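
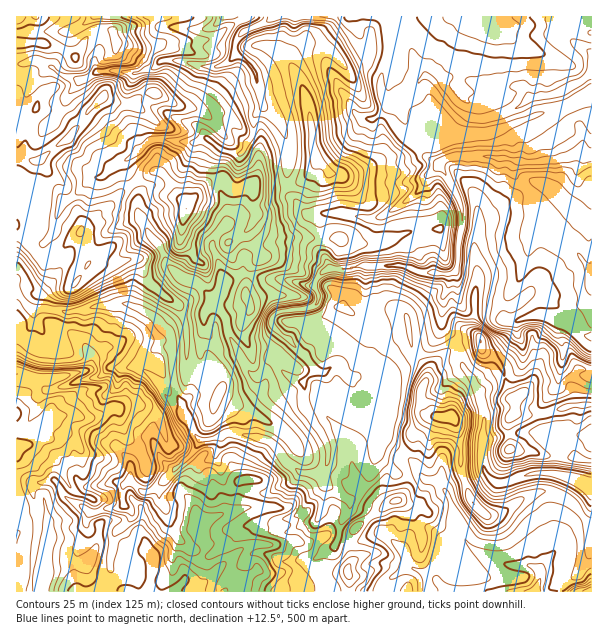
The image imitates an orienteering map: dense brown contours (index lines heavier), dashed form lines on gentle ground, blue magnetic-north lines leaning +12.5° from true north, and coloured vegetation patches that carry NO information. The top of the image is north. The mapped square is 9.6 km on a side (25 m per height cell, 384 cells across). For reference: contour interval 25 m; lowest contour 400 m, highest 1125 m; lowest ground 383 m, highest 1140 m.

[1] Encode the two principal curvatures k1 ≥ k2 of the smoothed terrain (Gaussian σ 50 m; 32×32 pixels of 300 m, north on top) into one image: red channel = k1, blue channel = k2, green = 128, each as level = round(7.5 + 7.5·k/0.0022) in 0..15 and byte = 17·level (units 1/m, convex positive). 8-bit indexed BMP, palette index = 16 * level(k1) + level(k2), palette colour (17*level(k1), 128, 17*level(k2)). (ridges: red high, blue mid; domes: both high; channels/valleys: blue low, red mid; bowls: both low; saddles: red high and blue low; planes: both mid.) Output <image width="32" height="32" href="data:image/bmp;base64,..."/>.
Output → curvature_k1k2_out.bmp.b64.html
<image width="32" height="32" href="data:image/bmp;base64,Qk02CAAAAAAAADYEAAAoAAAAIAAAACAAAAABAAgAAAAAAAAEAAATCwAAEwsAAAABAAAAAAAAAIAAABGAAAAigAAAM4AAAESAAABVgAAAZoAAAHeAAACIgAAAmYAAAKqAAAC7gAAAzIAAAN2AAADugAAA/4AAAACAEQARgBEAIoARADOAEQBEgBEAVYARAGaAEQB3gBEAiIARAJmAEQCqgBEAu4ARAMyAEQDdgBEA7oARAP+AEQAAgCIAEYAiACKAIgAzgCIARIAiAFWAIgBmgCIAd4AiAIiAIgCZgCIAqoAiALuAIgDMgCIA3YAiAO6AIgD/gCIAAIAzABGAMwAigDMAM4AzAESAMwBVgDMAZoAzAHeAMwCIgDMAmYAzAKqAMwC7gDMAzIAzAN2AMwDugDMA/4AzAACARAARgEQAIoBEADOARABEgEQAVYBEAGaARAB3gEQAiIBEAJmARACqgEQAu4BEAMyARADdgEQA7oBEAP+ARAAAgFUAEYBVACKAVQAzgFUARIBVAFWAVQBmgFUAd4BVAIiAVQCZgFUAqoBVALuAVQDMgFUA3YBVAO6AVQD/gFUAAIBmABGAZgAigGYAM4BmAESAZgBVgGYAZoBmAHeAZgCIgGYAmYBmAKqAZgC7gGYAzIBmAN2AZgDugGYA/4BmAACAdwARgHcAIoB3ADOAdwBEgHcAVYB3AGaAdwB3gHcAiIB3AJmAdwCqgHcAu4B3AMyAdwDdgHcA7oB3AP+AdwAAgIgAEYCIACKAiAAzgIgARICIAFWAiABmgIgAd4CIAIiAiACZgIgAqoCIALuAiADMgIgA3YCIAO6AiAD/gIgAAICZABGAmQAigJkAM4CZAESAmQBVgJkAZoCZAHeAmQCIgJkAmYCZAKqAmQC7gJkAzICZAN2AmQDugJkA/4CZAACAqgARgKoAIoCqADOAqgBEgKoAVYCqAGaAqgB3gKoAiICqAJmAqgCqgKoAu4CqAMyAqgDdgKoA7oCqAP+AqgAAgLsAEYC7ACKAuwAzgLsARIC7AFWAuwBmgLsAd4C7AIiAuwCZgLsAqoC7ALuAuwDMgLsA3YC7AO6AuwD/gLsAAIDMABGAzAAigMwAM4DMAESAzABVgMwAZoDMAHeAzACIgMwAmYDMAKqAzAC7gMwAzIDMAN2AzADugMwA/4DMAACA3QARgN0AIoDdADOA3QBEgN0AVYDdAGaA3QB3gN0AiIDdAJmA3QCqgN0Au4DdAMyA3QDdgN0A7oDdAP+A3QAAgO4AEYDuACKA7gAzgO4ARIDuAFWA7gBmgO4Ad4DuAIiA7gCZgO4AqoDuALuA7gDMgO4A3YDuAO6A7gD/gO4AAID/ABGA/wAigP8AM4D/AESA/wBVgP8AZoD/AHeA/wCIgP8AmYD/AKqA/wC7gP8AzID/AN2A/wDugP8A/4D/AIe3hYaVlpanlaemhpemlYaHhdalg7emhpaWpbSzxefAhqeWpraFhreTt4W3hMiTlZWk+KSlk7SFiJeFhJOUh8aWppaFyJOX2KSDppW21Oa2toK0xcWD2ISXhIWHl4aGtpell5TmksWmgqenhYSDk6WSxfXEYoa1lISkx5V2d3e2prWmkcCxwbZyp7bHt8fm1MO2gdXntbe3gPf314Z2htWl1pDk5LLhoMXHhZWVk5PFlISVpbbolYOy91Kl+OfnkpSjtKWVlJH4gMaWlMjZx4CSlZeEpaSDkvaSoJCAgICRmIeGt7a1o8TEsNW1p5aAtriDp4aExqWC9pDE+vb29veXp5e1c3O2g/izoICRcaPIlpSoh3TGppX1gJHkhHWGhZW3p7bHppaV5nDZtqbHt4eCt4eHdpPX2PuhouimpYWVp6W3l5TXt+iQkqinpoaGhLWHh4d3gval6JCk6Kai5+eXxNHA08LYoaG2lriWlZeTtaeGh3eC+JOlgYS06JSkhOez0/TjcYGlodeWt4K0lNihlJaHd3XUtnSjxbaktqH2k4V1lba4lpWB55WmorbGkKaXh4eHl6Wlo/fmlbLZ4nGWlre3l5e4loL3g7LXs5C1mHeHmIanl3LF96KQ96OShKWikICSlIOBpdaCk7fmkMDAx5iXh7iYkrTScpSBgpaGpKX32INzdMf3tqOEyLf299D2qKaoqKejo/iFhaiXiIZztqTYx6eU5XKA5HK0k4HBwNGho7a0kKBw95eFloiHhpPIlpantvfnkOX2spTIyJelscOgsKDW9rD3h4eFh4eVxYSmp5TYpIC092LGtpaWp7THuce3p5fnkPiHdnaHhZeHp4O4p5OTk6f3lnKWyKZ1dZWkkpOop9mw55eHhoaHiIengramx3KVpum4k4bWhXOUc4S3tJCV6JDnh5d2hpeXd5e2k3WntJTGp9a01umDtainyJaGtYDlsMiXl6aol5aWt5R0hYSVybeUhdiB94ODt9fItpe3tIDml4WUs6Smlqa2xpV2l4LEtoKVoID3lHP3lnWGuKajxZGBk5SWlYSElnSm54aGhaLiw4DnxNODdPd1dIXGdIeWx9fXp4eHmJWWl5THppal1ZGzxqe2goSF+IZzoqOHiJeTkpKix7iXhpW3k5T41uXn96aXmJeCh6fYhZH3goWXlKaYmKeCkrPIl5XCkLDggMW2lqa3p4GHx6eB95SEmIWFl4eGhYaYlaGDg6X6sdXGkKCgwaCgpJenlbXXpZSXhoeHh4eHh6eopdbntbaU2Me02LemxtDpuKeXx4SmlJaHh4eHiJeWhoWUpLWUo8Ljs6Ozs7PT8cCyoNKzc6aUhoeYh4iYl5eGh5c="/>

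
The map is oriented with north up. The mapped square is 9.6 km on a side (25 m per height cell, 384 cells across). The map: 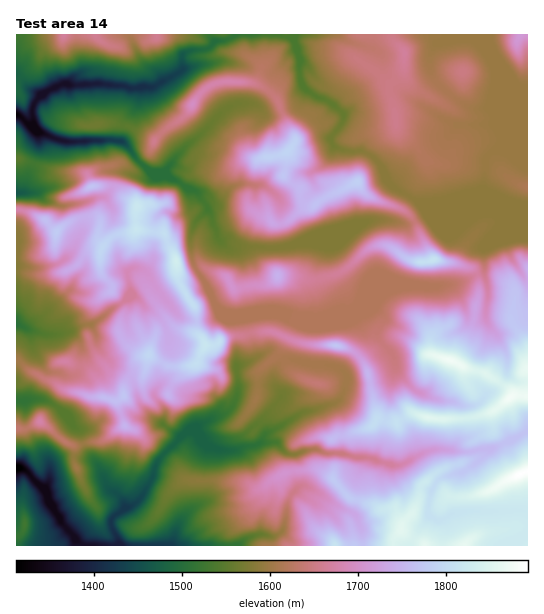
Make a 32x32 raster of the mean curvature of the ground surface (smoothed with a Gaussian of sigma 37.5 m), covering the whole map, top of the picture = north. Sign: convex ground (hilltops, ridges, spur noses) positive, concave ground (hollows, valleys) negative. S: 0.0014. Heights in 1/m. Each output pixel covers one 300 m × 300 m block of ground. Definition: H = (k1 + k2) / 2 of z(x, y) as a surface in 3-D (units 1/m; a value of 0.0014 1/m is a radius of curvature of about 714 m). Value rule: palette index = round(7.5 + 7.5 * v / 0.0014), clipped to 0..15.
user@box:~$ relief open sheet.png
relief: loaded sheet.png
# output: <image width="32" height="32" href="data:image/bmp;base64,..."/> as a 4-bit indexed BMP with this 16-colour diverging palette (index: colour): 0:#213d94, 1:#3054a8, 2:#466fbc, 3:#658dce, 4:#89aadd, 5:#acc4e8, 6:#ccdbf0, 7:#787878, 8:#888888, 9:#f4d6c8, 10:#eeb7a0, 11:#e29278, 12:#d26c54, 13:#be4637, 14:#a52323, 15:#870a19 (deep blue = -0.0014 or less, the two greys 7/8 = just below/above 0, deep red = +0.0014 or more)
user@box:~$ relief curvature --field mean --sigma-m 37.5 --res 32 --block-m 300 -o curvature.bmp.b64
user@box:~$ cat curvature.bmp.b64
<image width="32" height="32" href="data:image/bmp;base64,Qk12AgAAAAAAAHYAAAAoAAAAIAAAACAAAAABAAQAAAAAAAACAAATCwAAEwsAABAAAAAAAAAAlD0hAKhUMAC8b0YAzo1lAN2qiQDoxKwA8NvMAHh4eACIiIgAyNb0AKC37gB4kuIAVGzSADdGvgAjI6UAGQqHAJaieChUZ2dFZoyHenl4p3fIOHebx1qIt3endHiWZ3eIlxi8M6pleJh5dmi6h5dmZ8GH5HdbmHepk1bGZ3mJnJYKPJOIGqmbmsuciZZ7lVesWSsleVWVVFhwgyImNHhmd6O9rGj0ZlVjT5+5iHdWh1bPo0T8NjWOh1aIq7ppuYdnOyJ0poaVNMaHREbH3IZrllKu7MZti3OJVolWtIFXpJuMdGaIdoi1mHupV6RaaHt3pOt4WaicgFmFQh1lTM2ISohIhaelS/SFa+/4ZYtndlpnZHi4l5x1nLUzRnhal3V3iHWAmWc9FVVnd3d32puEp3dYnWSU2St2Z4d3dmVVtKh4pJmYaOGNqtiZdndDM3W3ZXtbRFvFp1nZiLhEz/7WtmjUjFpMV1ZTJGVMz4lzREg25mmbjVhWiZQ2dIdLN4d2j62pSldWZ7ydpEMipHd4d4JlBI7vR2e6OKyY/WZ3d3dlJP3IBCWFQop6zzN4h3eJmrzFVySpiqiXR443eIiHh8eYitD1aGjNurI0Z3h4h3fAAAAI6FWHaW9kqYmHeIh3N+3duHy1WIOIWlh5h3d3d8W4h5dm60VUtZVneXaYd3exIzMyJW+4m5VYd4iIZ4d3i3aHiYQlmoeFiIiHlnqndnmZZqh3N3eZlIiZd6V4h0p4uaym3JgkZnSHd3mGd3d7"/>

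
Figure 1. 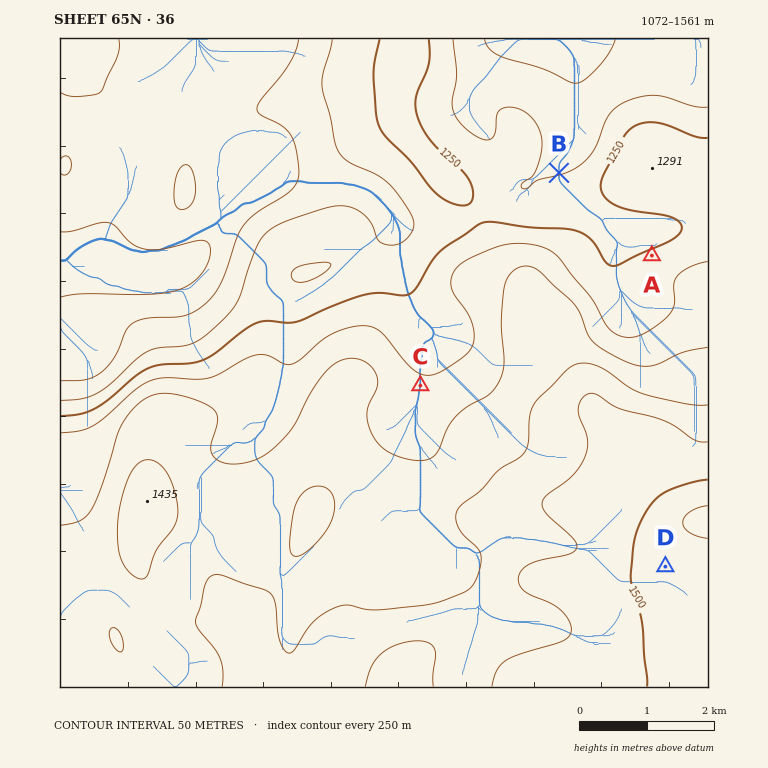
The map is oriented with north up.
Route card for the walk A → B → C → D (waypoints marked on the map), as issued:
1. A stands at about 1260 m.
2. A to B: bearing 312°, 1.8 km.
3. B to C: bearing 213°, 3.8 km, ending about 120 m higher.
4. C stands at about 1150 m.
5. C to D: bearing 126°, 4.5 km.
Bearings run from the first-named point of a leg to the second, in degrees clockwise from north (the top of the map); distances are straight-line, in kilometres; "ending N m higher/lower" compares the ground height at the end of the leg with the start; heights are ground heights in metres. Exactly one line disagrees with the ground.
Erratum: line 4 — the height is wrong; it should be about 1310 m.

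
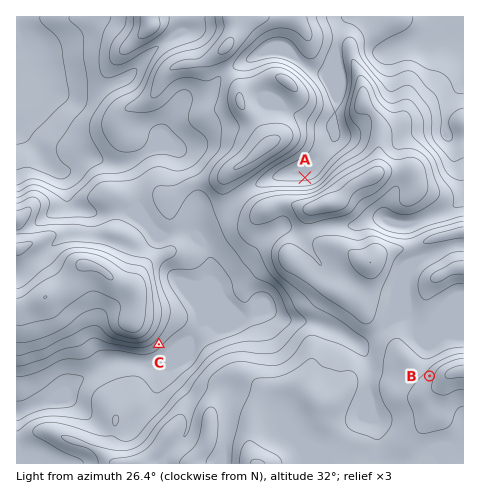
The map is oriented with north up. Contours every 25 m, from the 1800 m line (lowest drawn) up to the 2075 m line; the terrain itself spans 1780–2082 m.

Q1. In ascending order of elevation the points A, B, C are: A C B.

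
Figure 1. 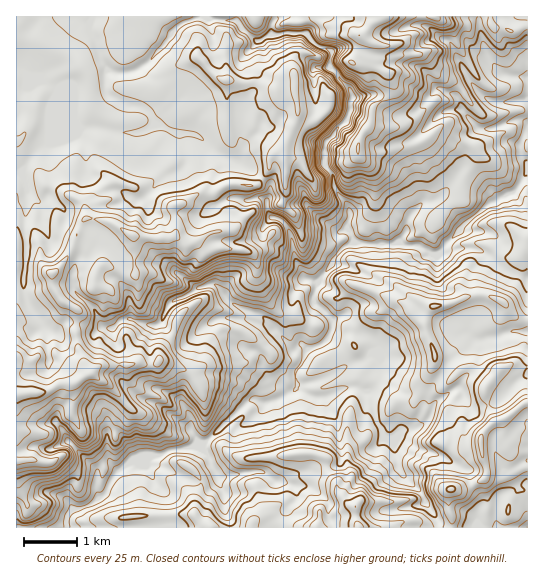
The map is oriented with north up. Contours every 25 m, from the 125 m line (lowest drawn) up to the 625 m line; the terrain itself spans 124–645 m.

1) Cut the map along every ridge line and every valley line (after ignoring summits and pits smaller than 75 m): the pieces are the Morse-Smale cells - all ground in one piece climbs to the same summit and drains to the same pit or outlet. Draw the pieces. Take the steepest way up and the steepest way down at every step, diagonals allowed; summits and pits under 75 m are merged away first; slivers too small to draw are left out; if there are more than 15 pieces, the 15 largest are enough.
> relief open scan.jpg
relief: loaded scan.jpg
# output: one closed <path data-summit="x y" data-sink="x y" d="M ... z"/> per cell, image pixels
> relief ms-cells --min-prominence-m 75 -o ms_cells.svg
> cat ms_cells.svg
<path data-summit="17 395" data-sink="527 170" d="M274 16l-258 1 1 511 49 0 3-15 4-4 17-4 13-9 12-21 11-10 9-5 14-4 9 0 15-7 17-1 13-4 48-44 11 3 12-2 23-13 17 9 12 0 21-10 8 0 8 4 6-2 0-14 11-13 0-4-4-4 1-7-2-5-21-11-9-15-6 0-6 4-20-19 4-18 15-18 4-10 9-8 10-5-8-13 4-12-2-8-12-16-4-10 0-6-9-14 1-20 20-21 6-13 1-15-23-28 3-11-1-4-14-6-11-12-33 2-2-6z"/><path data-summit="358 527" data-sink="527 170" d="M401 243l-48 0-8 4-9 8-4 10-13 16-6 14 2 8 18 17 6-4 6 0 9 15 21 11 2 5-1 7 4 4 0 4-11 13 0 14-2 2-12-4-8 0-21 10-12 0-17-9-23 13-12 2-11-3-48 44-13 4-17 1-15 7-9 0-14 4-9 5-11 10-12 21-13 9-17 4-4 4-2 5 0 9 371 1 1-6-12-17-6-12-16-15-6-9-6-28 5-4 20 12 21 7 6 0 4-5 3-6-3-16-7-12-13-2 4-10 6-6 19-11 11-15 3-7 0-20 5-6 20-3 17-6 14 0 0-53-22-7-20-18-9-4-26 0-6-2-6 8-4 1-14-9-16-2z"/><path data-summit="359 35" data-sink="527 170" d="M478 16l-203 1-4 12 2 6 33-2 11 12 12 4 3 4-3 13 22 24 1 9-4 18-13 17-8 7-3 9 0 13 9 14 0 6 4 10 12 16 2 8-4 12 8 14 43 0 9-13 0-7 5-10 10-10 13-3 9-7 0-8-21-26-7-17 0-4 23-23 12-6 10 0 16 18 5 2 13-1 20-8 7 0 6 3 0-44-9-3-14-1-13-12-9-20z"/><path data-summit="17 395" data-sink="527 170" d="M461 109l-18 3-27 26 7 21 18 22 4 9-7 9-16 4-10 10-5 10 0 7-8 12 6 3 16 2 14 9 4-1 6-8 6 2 26 0 9 4 20 18 21 6 1-152-6-5-7 0-20 8-13 1-5-2z"/><path data-summit="451 489" data-sink="527 170" d="M519 331l-12 1-10 5-20 3-5 6 0 20-3 7-11 15-19 11-6 6-2 9 11 3 5 5 4 11 1 12-7 11-27-7-20-12-5 4 6 28 6 9 16 15 6 12 9 12 3 11 13-1 0-10-4-14 1-13 18-2 16-8 4-5 0-8-6-16 0-16 3-4 9-8 13-6 15 10 7-1 0-93z"/><path data-summit="451 489" data-sink="527 527" d="M509 417l-16 6-12 12 0 16 6 16-2 11-18 10-18 2-1 13 5 25 44 0-1-15 5-17 12 3 15 16 0-88-13-3z"/><path data-summit="17 395" data-sink="527 170" d="M527 16l-48 1 0 8 6 26 7 12 13 12 23 3z"/><path data-summit="358 527" data-sink="527 527" d="M507 496l-8 2-3 15 1 14 30 1 1-11-3-6-7-8z"/>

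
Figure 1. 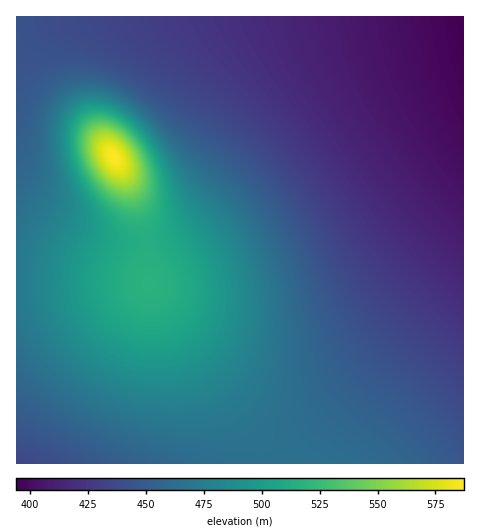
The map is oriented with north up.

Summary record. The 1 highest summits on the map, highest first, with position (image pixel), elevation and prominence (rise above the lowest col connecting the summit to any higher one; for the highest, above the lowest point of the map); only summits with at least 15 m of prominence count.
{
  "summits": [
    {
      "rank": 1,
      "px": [113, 157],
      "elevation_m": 587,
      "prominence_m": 193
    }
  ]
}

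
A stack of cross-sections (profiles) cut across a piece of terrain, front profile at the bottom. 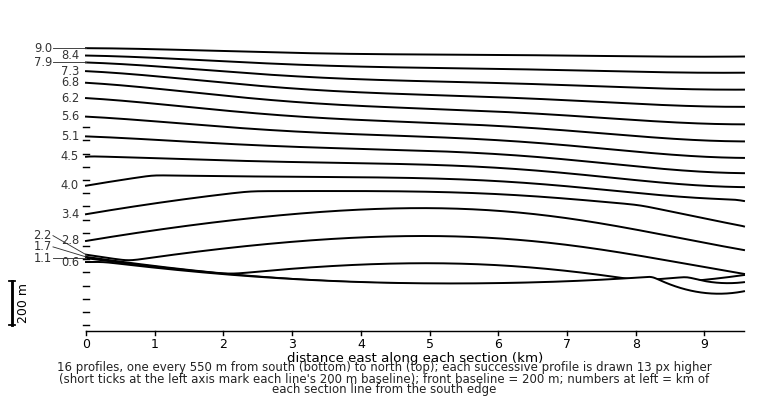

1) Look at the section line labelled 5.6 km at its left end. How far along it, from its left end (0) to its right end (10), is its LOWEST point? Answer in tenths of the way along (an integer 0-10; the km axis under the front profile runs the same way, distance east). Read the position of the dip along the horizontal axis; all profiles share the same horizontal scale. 10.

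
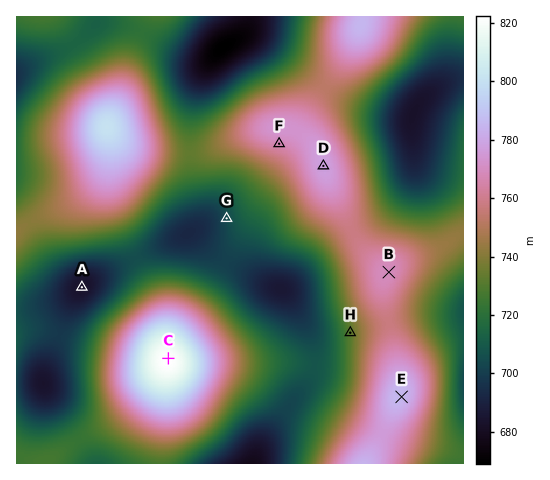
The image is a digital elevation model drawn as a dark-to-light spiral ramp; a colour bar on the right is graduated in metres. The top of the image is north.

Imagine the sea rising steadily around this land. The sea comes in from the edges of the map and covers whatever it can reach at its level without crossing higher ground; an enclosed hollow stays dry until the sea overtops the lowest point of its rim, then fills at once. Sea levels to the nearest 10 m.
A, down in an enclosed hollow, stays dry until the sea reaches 700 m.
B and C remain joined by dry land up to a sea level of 710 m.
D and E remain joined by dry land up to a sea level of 760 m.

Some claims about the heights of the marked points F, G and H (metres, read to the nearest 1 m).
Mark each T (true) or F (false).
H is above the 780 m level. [F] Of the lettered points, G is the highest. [F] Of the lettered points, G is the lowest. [T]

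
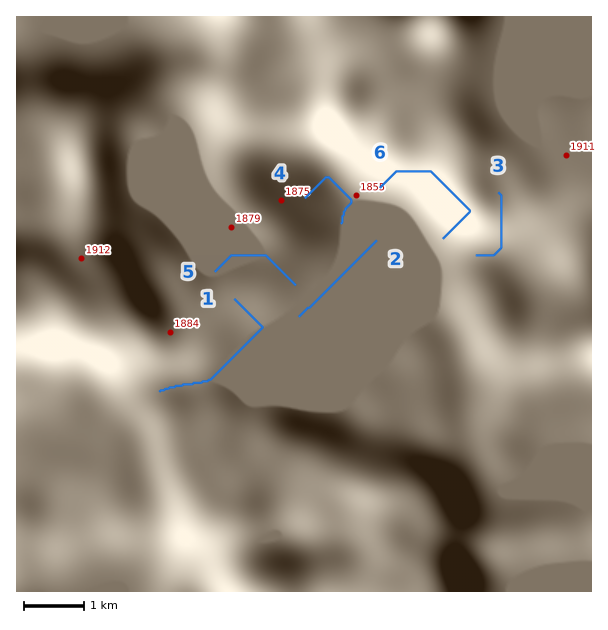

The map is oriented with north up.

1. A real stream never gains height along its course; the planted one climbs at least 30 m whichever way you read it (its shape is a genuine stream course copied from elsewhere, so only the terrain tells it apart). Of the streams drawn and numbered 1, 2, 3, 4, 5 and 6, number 6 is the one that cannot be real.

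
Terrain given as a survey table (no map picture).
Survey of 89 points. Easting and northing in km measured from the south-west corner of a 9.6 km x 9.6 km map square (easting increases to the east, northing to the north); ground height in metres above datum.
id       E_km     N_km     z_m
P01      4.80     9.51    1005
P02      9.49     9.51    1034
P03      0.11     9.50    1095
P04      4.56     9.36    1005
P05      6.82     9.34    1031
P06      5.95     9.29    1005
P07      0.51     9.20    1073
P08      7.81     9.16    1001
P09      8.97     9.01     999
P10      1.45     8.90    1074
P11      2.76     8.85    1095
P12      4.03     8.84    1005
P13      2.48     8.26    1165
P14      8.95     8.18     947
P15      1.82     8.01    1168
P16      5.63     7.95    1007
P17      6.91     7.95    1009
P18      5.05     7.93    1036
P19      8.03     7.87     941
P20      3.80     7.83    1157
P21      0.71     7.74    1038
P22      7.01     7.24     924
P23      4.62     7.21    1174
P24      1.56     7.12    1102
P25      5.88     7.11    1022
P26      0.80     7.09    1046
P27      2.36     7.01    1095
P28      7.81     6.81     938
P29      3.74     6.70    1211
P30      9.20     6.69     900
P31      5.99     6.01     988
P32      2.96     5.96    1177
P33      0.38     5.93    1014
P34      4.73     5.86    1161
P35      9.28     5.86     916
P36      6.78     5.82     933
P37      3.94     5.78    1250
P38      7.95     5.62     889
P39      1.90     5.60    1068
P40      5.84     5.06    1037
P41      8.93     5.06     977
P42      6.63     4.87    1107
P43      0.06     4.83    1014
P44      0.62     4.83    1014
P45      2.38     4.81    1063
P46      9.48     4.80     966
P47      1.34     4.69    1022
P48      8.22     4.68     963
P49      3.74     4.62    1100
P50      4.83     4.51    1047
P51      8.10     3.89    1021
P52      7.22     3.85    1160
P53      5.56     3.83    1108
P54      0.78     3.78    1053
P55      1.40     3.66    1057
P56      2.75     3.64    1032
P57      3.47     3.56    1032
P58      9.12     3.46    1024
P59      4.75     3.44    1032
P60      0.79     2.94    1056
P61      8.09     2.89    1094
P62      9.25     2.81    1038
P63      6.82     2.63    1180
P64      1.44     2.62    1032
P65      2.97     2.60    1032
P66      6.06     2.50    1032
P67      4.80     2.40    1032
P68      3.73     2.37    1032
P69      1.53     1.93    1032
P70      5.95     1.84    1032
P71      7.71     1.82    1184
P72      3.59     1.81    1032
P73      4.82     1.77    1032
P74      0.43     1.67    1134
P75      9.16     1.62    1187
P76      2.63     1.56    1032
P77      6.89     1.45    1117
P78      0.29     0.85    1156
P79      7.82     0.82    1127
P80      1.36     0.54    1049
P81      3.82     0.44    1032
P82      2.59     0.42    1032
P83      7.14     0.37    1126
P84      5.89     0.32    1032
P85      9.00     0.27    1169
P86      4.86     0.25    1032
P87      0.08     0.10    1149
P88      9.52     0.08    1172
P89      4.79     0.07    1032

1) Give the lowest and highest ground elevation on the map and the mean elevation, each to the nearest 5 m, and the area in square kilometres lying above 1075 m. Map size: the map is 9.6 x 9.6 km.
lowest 885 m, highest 1265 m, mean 1055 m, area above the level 30.5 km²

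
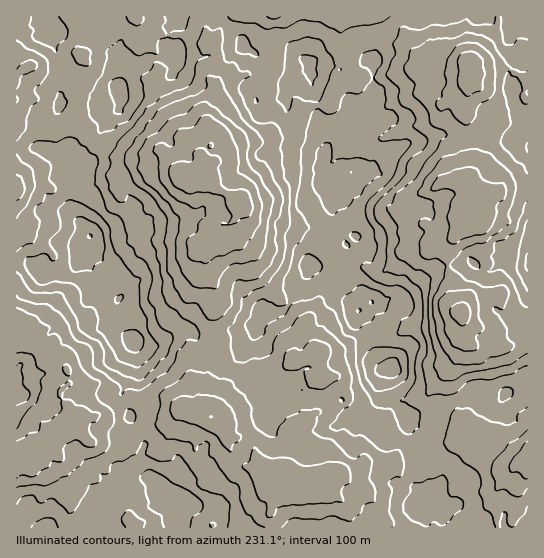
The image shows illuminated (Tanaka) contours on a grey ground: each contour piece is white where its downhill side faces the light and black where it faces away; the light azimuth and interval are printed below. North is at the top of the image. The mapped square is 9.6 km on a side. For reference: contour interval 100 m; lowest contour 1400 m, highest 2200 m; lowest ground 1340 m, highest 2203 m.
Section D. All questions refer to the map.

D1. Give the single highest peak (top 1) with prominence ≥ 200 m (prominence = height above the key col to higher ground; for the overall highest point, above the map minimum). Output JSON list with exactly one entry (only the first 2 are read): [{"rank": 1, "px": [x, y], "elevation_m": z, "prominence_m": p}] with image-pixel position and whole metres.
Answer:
[{"rank": 1, "px": [90, 237], "elevation_m": 2203, "prominence_m": 863}]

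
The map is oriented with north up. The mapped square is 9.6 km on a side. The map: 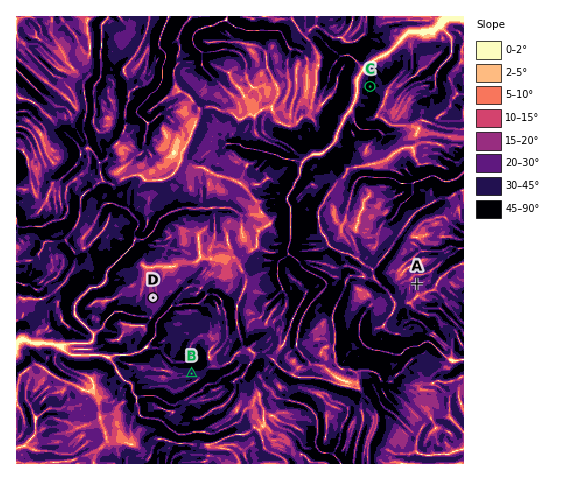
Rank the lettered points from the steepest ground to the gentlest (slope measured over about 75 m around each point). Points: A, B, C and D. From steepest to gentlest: C B A D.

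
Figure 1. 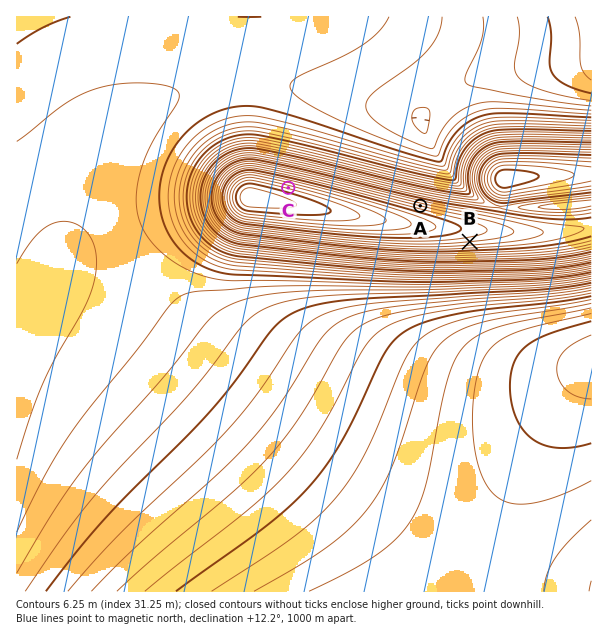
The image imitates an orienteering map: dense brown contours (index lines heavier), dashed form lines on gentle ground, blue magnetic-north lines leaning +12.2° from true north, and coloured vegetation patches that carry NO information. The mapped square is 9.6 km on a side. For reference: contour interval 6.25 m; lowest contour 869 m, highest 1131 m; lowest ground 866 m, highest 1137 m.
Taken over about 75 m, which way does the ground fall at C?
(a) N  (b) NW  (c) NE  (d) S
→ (a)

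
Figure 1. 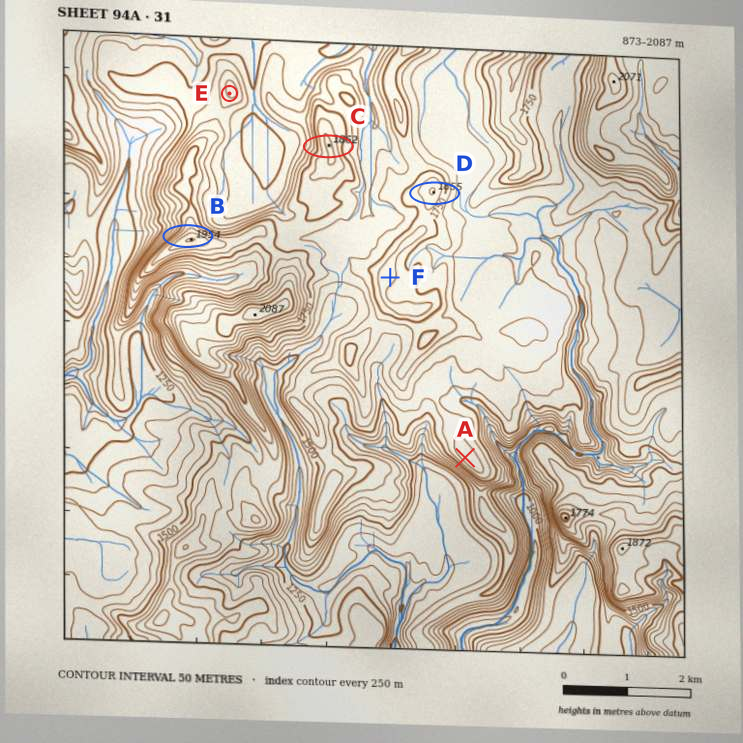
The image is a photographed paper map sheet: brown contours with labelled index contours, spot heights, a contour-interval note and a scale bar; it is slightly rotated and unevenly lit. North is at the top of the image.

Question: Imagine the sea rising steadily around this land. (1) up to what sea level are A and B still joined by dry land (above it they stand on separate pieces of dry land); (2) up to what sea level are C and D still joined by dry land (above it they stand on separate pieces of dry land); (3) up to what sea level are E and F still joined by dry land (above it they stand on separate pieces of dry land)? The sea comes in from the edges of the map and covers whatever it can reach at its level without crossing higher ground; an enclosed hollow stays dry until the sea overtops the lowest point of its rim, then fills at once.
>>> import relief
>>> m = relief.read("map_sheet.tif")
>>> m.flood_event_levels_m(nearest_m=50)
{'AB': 1550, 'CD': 1700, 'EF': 1600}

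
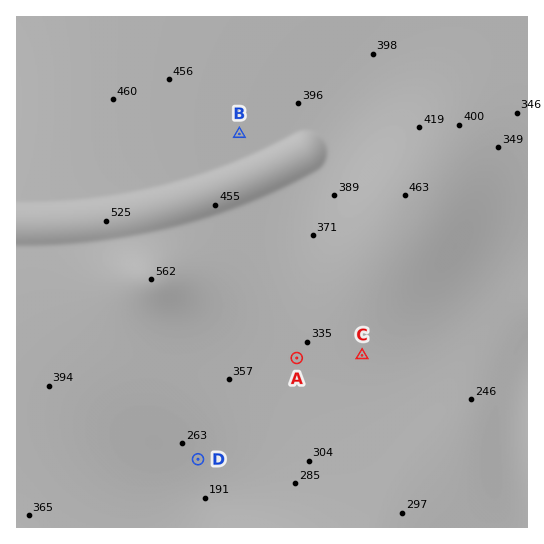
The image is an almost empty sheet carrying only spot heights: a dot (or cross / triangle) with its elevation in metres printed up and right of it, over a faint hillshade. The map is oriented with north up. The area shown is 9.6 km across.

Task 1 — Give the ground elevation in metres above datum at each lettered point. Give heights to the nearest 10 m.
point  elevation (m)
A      340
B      410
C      310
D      230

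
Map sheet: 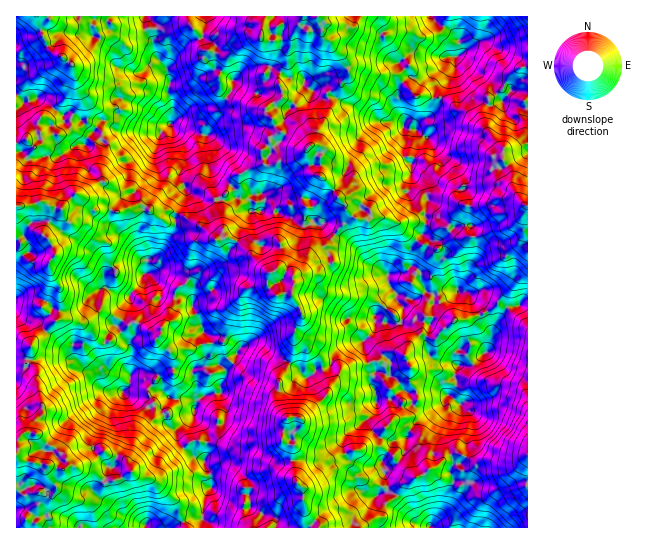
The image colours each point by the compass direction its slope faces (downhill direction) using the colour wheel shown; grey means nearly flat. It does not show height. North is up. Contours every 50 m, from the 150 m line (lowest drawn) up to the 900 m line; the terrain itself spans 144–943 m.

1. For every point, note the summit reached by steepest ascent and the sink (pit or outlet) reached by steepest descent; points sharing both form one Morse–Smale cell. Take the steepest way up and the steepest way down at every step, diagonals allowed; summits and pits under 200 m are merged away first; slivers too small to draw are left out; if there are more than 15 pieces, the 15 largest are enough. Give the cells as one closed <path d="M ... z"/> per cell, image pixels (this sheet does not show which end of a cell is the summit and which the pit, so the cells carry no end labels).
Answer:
<path d="M139 263l-18 0-17 12 0 11 3 3 11 6 11 2 0 5-4 5-5 16-8 6-7 12 3 13-1 12 6 6 16 3 2 3-3 9-6 5-15-1-6-6-4-12-11-4-14-12-5-9-13-12-9-4-13 11-5 16 0 3 8 7 2 5-1 8 7 24 0 7-8 10 0 10 32 26 1 7-3 3-16-4-2 9 12 16 18 15 2 16 3 7 119 0 3-27 7-14 0-10-7-15 3-31-12-13 14 6 13 0 2-2 1-15-2-4-3-17 5-9 0-7 8-8 6-15-10-7-22-5-4-4-11-24 1-21-6-6-25-8-17 1z"/><path d="M271 68l-4 12-9 4-13 0-11-4-3 13-10 12-4 3-10-1-10 5-10 1-9 4-7 8 12 20-3 32 5 10 0 8-9 18 26 14 15 13 10-3 12 6 27 28 5 2-3 4 0 9 7 9 4 0 13-2 1-18 10-5 5-12 5-5 18-11 13-19 3-12 8 8 12 0 4-4 0-5-14-10-16-1-21-24 1-26-3-4-8 0-5 3-14-11-14-7-5-12-5-4-2-4 18-13 0-6-4-8 1-10z"/><path d="M145 16l-128 0-1 78 7 7 16-2 24 16 10 0 6 4 12 13 11-12 3 0 9 3 7 8 38 2 12-10 2-8-1-13-4-8 3-12-4-13-12-16-2-11-8-13z"/><path d="M455 57l0 9-19 20-3 19-4 10-8 5-5 6 4 12-9 25 1 12 11 11 5 13-3 11 1 14 21 4 11 9 17 0 39-13 9-9 5-9 0-97-26-8-13 4-15-6-17-22z"/><path d="M423 235l-12 14 0 17-9 7-14 2 0 7 8 11 0 5-14 14-7 3 1 11-13 16 12 28-4 15 5 8 0 14-8 11 0 4 9 14 16 6-5 9 9 10 4-3 4-8 2-13 6-12 31-23 12-16-1-12 2-7 2-2 12 0 4-2 13-13 4-15-1-13-6-13-19-17-21-1-12 4-8-4-4-8-1-12-8-5 8-7 8-14 0-6z"/><path d="M105 120l-5 2-15 22-10 1-14 11-32 3-7-7-6 1 0 158 10 8 11 2 8 10 14-13 1-7 0-24-11-18 0-7 6-7 0-4-6-10-6-7 8-17-2-11 12 3 14-16 20 18 16-2 7 3 19-7 8 2 14-26 0-12-4-18 5-17-39-3-7-8z"/><path d="M527 301l-12 6-6 0-4 3-13 21-4 19-17 15-12 0-2 2-2 7 1 12-3 5-12 14-24 16-8 9-4 12 0 8-8 12 17 15 7-1 8-7 8-2 10-11 7-3 5 0 15 8 19-1 9 3 15-2 11-6z"/><path d="M281 72l-2 11 4 8 0 6-18 12 2 5 5 4 6 13 13 6 11 10 5 1 3-3 8 0 3 4-1 26 16 19 5 5 16 1 12 8 2 2-1 7 7-1 20 7 21-2 7 3 2-3-2-11 3-11-5-13-11-11 0-10-7-7-1-32-7-5-19-1-21-13-22-10-13 2-15-11-4-8-16-3z"/><path d="M75 193l-14 16-12-3 2 11-8 17 6 7 6 10 0 4-6 7 0 7 11 18-1 31-14 13 9 5 13 12 5 9 14 12 11 4 4 12 6 6 15 1 6-5 3-10-6-4-12-1-6-6 1-12-3-13 7-12 8-6 5-16 4-5 0-5-11-2-11-6-3-3 0-11 17-12 18 0 5 10 3-2 0-10-8-24 5-15 1-15-8-2-19 7-7-3-16 2z"/><path d="M347 211l-3 12-13 19-18 11-5 5-5 12-10 5-1 22 9 14 0 7-6 12 0 4 26 25 2 9 4 0 4-3 2-10 9-8 12-6 9 0 10-10 3-5-1-11 7-3 14-14 0-5-8-11 0-7 14-2 9-7 0-17 12-15 2-8-2-3-5-2-21 2-20-7-4 0-6 4-12-1z"/><path d="M527 16l-97 0-5 7-6 2-16 6-16 0-6 3 0 9 7 11 5 6 7 3 11 14-11 8-4 17 1 9 7 8 0 32 1 7 5 5 3-4 2-9 5-12-4-12 5-6 8-5 4-10 3-19 19-20 0-9 2 20 17 22 15 6 13-4 19 7 7-1z"/><path d="M255 343l-13 4-5 4-4 11-8 8 0 7-5 9 3 17 2 4-1 15-2 2-13 0-8-4-4 1 10 10-3 31 7 15 0 10-7 14-2 27 48 0-1-5-5-6 1-28 9-1 9 3 33-10-4-20 1-15-10-5 4-23-10-16 3-24 9-15-16-7-11-11z"/><path d="M178 213l-3 2 1 10-3 8-12 18-14 10-2 12 17-1 25 8 6 6-1 21 13 26 24 7 5 3 5 6 12-6 8 1 14 12 16 7 4-9 2-24 6-12 0-7-9-17-17 1-7-9 0-9 3-4-5-2-27-28-12-6-10 3-15-13z"/><path d="M429 16l-111 0-1 7-8 8-8-6 0-4-9 16-5 18 0 8-6 10 10 6 12 1 1 5 18 14 13-2 22 10 21 13 19 1 6 4 1-6-8-12 1-17 8-11 6-2-12-14-7-4-9-13-3-9 3-5 4-1 16 0 16-6 6-2 4-5z"/><path d="M527 207l-4 8-9 9-39 13-17 0-11-9-21-4-3 10 5 5 0 6-8 14-8 7 8 5 1 12 4 8 8 4 12-4 21 1 19 17 6 13 0 11 5-10 13-16 6 0 13-6z"/>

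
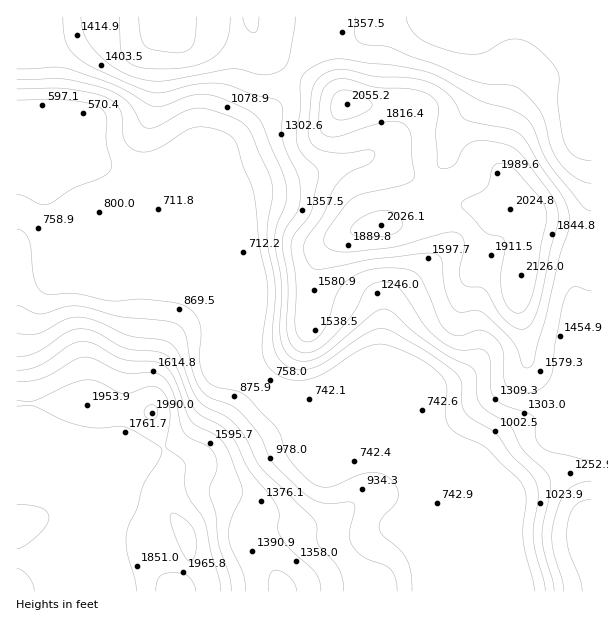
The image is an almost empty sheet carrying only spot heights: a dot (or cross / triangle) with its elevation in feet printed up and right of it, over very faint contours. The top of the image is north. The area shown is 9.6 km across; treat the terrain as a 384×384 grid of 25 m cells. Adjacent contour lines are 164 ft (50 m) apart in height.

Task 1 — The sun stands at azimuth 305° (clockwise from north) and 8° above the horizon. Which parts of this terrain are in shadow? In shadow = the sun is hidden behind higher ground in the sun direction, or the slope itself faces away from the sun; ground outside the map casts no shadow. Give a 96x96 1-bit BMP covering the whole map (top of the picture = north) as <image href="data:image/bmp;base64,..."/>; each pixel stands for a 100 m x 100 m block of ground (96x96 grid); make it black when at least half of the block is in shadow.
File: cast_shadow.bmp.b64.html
<image width="96" height="96" href="data:image/bmp;base64,Qk2+BAAAAAAAAD4AAAAoAAAAYAAAAGAAAAABAAEAAAAAAIAEAAATCwAAEwsAAAIAAAAAAAAA////AAAAAAAAAAAAfwAAAPAAAAAAAAAAfgAAAOAAAAAAAAAAfgAAAEAAAAAAAAAAfgAAAAAAAAAAAAAAfgAAAAAAAAAAAAAA/gAAAAAAAAAAAAAB/gAAAAAAAAAAAAAB/gAAAAAAAAAAAAAD/gAAAAAAAAAAAAAD/AAAAAAAAAAAAAAB/AAAAAAAAAAAAAAB/AAAAAAAAAAAAAAA+AAAAAAAAAAAAAAAEAAAAAAAAAAAAAAAAAAAAAAAAAAAAAAAAAAAAAAAAAAAAAAAAAAAAAAAAAAAAAAAAAAAAAAAAAAAAAAAAAAAAAAAAAAAAAAAAAAAAAAAAAAAAAAAAAAAAAAAAAAAAAAADwAAAAAAAAAAAAAAHwAAAAAAAAAAAAAADgAAAAAAAAAAAAAAAAAAAAAAAAAAAAAcAAAAAAAAAAAAAAB+AAAAAAAAAAAAAAD/AAAAAAAAAAAAAAD/gAAAAAAAAAAAAAD/gAAAAAAAAAAAAAD/gAAAAAAAAAAAAAB/wAAAAAAAAAAAAAB/wAAADAAAAAAAAAB/wAAD/wAAAIAAAAB/wAB//wAAAcAAAAA/wAH//4AAAeAAAAA/wAH//4AAAcAAAAA/wAH//8AAAcAAAAA/gAH//8AAAMAAAAAfgAD//4AAAP4AAAAfgAD//4AAAf8AAAAPgAB//wAYA/8AAAAHgAB//gAYA/8AAAADAAA//gAAB/8AAAAAAAAf/AAAB/8AAAAAAAAP/AAAD/8AAAAAAAAD+AAAD/8AAAAAAAAB8AAAD/8AAAAAAAAA4AAAD/8AAAAAAAAAfgAAD/8AAAAAAAAA/wAAB/8AAAAAAAAB/4AAB/8AAAAAAAAD/8AAB/8AAAAAAAAD//AAB/8AAAAAAAAD//gAA/8AAAAAAAAD//wAA/8AAAAAAAAB//wAA/8AAAAAAAAA//wAA/8AAAAAAAAAD/wAAf8AAAAAAAAAAeAAAf4AAAAAAAAAAAAAAf4AAAAAAAAAAAAAAP4AAAAAAAAAAAAAAPwAAAAAAAAAAAAAAPwAAAAAAAAAAAAAAHgAAAAAAAAAAAAAAHAAAAAAAAAAAAAAAAAAAAAAAAAAAAAAAAAAAAAAAAAAAAAAAAAAAAAAAAAAAAAAAAAAAAAAAAAAAAAAAEAAAAAAAAAAAAAAAeAAAAAAAAAAAAAAA/AAAAAAAAAAAAAAA/AAAADAAAAB4AAAA/AAAADwAAAH+AAAA+AAAAD+AAAD/AAAA+AAAAD/4AAD/AAAAcAAAAD/8AAB/AAAAAAAAAD/8AAA+AAAAAAD8AD/+AAAAAAAAAAf+AD/+AAAAAAAAAD/+AD/+AAAAAAAAAD//AD/+AAAAAAAAAD/2AH/+AAAAAAAAAD/gAH/+AAAAAAAAAD+AAD/+AAAAAAAAAAAAAA/8AAAAAAAAAAAAAAP4AAAAAAAAAAAAAADwAAAAAAAAAAAAAAAAAAAAAAAAAAAAAAAAAAAAAAAAAAAAAAAAAAAAAAAAAAAAAAAAAAAAAAAAAAAAAAAAAAAAAAAAAAAAAAAAAAAAAAAAAA="/>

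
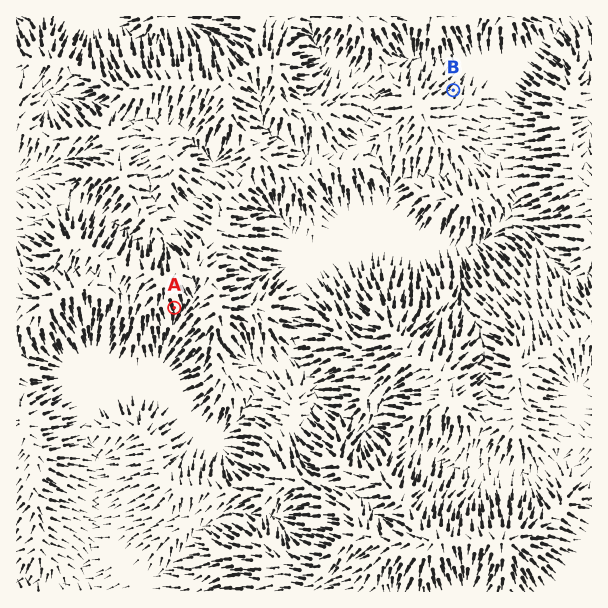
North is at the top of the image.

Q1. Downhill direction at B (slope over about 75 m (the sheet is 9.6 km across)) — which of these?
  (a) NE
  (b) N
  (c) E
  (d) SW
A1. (a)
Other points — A S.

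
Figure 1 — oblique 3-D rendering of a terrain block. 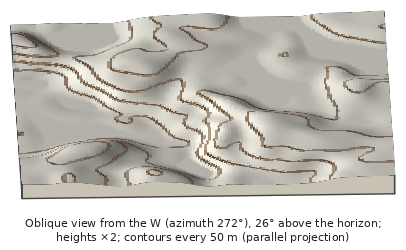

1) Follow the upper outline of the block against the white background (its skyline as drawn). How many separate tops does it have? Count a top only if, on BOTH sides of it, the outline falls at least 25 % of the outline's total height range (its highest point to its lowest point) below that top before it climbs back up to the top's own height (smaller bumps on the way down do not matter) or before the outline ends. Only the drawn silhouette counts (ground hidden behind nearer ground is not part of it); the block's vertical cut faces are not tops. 0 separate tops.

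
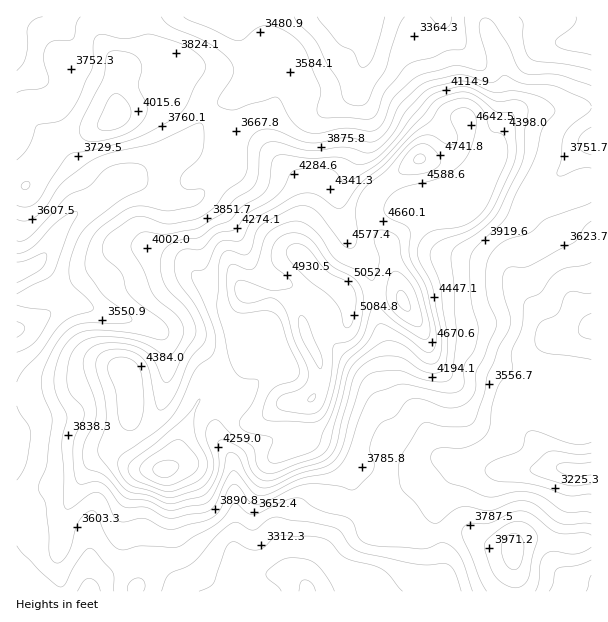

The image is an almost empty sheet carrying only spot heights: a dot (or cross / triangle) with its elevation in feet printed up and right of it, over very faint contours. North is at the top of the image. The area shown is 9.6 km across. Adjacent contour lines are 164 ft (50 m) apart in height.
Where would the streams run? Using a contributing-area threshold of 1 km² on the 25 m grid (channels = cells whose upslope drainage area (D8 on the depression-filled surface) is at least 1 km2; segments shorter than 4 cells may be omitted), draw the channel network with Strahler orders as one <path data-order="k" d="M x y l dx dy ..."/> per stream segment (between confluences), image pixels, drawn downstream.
<path data-order="1" d="M192 591l63 0 15-15 23 0"/><path data-order="1" d="M362 591l-5 0"/><path data-order="1" d="M443 591l-5 0"/><path data-order="1" d="M90 588l0 3-1 0"/><path data-order="2" d="M306 588l0 3 2 0"/><path data-order="1" d="M305 584l1 4"/><path data-order="2" d="M293 576l1 0 12 12"/><path data-order="1" d="M308 570l0 21"/><path data-order="1" d="M507 471l29 0 1-1"/><path data-order="2" d="M537 470l14 0 1-2 11 0"/><path data-order="2" d="M563 468l6 0 1 2 17 0 1-2 3 0"/><path data-order="2" d="M450 462l9 5 23 0 1 1 9 0 2 2 43 0"/><path data-order="1" d="M408 458l32 0"/><path data-order="2" d="M440 458l10 4"/><path data-order="1" d="M17 453l0-4"/><path data-order="1" d="M425 428l1 6 5 9 19 19"/><path data-order="1" d="M33 422l-16 16 0 11"/><path data-order="1" d="M516 414l2 5 4 4 0 2 24 24 0 1 5 5 0 1 12 12"/><path data-order="1" d="M375 387l0 3 3 6 0 5 3 6 0 4 2 2 0 4 1 3 33 33 14 0 9 5"/><path data-order="1" d="M167 375l0-33-2-3-12-12-3 0-4-3-3 0-2-1-3 0-6-3-4 0-2-2-10-1-2-2-3 0-6-3-4 0-2-1-3 0-1-2-3 0-6-3-8 0-1-1-14 0-6 3-3 3-4 1-8 6-15 8-9 1-1 2"/><path data-order="1" d="M264 368l0 6-46 45 0 18 12 16 1 3 0 5 2 1 0 33 1 2 0 55 3 6 12 12 3 2 5 0 1 1 30 0 5 3"/><path data-order="1" d="M558 338l12-2 2-1"/><path data-order="2" d="M558 335l14 0"/><path data-order="2" d="M572 335l3 0 12-6 3 0 1-3"/><path data-order="1" d="M492 261l2 0 37 38 0 1 9 11 2 4 3 3 3 6 10 11"/><path data-order="1" d="M234 233l-1-5-30-30-9 0"/><path data-order="1" d="M347 231l-3-6 0-3-2-1 0-6-1-2 0-27 3-3 7-15 3-3 6-10 0-60-1-2 0-13"/><path data-order="2" d="M194 198l-3 2-18 0-9-5-15-10-3 0-2-2-21 0"/><path data-order="2" d="M123 183l-4 2-3 3-6 3-14 12-13 6-3 3-6 3-14 13 0 2-3 3-1 4-3 3-2 5-3 3-3 6-12 12-9 4-7 2"/><path data-order="1" d="M452 182l9-5 27 0 21 21 27 0 4 5 0 6 2 3 34 34 0 59 15 15 0 6"/><path data-order="1" d="M225 168l-4 5-2 0-25 25"/><path data-order="1" d="M170 153l-5 5-1 0-3 3-11 6-10 9-17 7"/><path data-order="1" d="M335 104l9-8 1 0 12-12 0-3 2-1"/><path data-order="2" d="M359 80l0-6 4-9 2-9 1-2 0-37"/><path data-order="1" d="M251 77l0-18-8-14 0-3-3-6-1-12-3-4 0-3-5 0"/><path data-order="1" d="M30 68l-10-11-3 0 0-7"/><path data-order="1" d="M368 48l0-31"/><path data-order="1" d="M564 42l9-1 2-2 3 0 6-3 6 0 1-3"/><path data-order="1" d="M455 41l0-2-5-4-4-9-2-8-1-1"/><path data-order="1" d="M32 17l-15 0"/><path data-order="1" d="M179 17l52 0"/><path data-order="1" d="M342 17l24 0"/>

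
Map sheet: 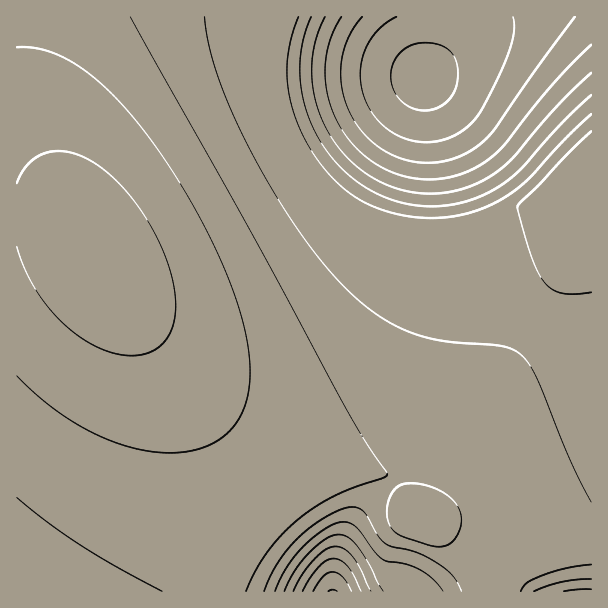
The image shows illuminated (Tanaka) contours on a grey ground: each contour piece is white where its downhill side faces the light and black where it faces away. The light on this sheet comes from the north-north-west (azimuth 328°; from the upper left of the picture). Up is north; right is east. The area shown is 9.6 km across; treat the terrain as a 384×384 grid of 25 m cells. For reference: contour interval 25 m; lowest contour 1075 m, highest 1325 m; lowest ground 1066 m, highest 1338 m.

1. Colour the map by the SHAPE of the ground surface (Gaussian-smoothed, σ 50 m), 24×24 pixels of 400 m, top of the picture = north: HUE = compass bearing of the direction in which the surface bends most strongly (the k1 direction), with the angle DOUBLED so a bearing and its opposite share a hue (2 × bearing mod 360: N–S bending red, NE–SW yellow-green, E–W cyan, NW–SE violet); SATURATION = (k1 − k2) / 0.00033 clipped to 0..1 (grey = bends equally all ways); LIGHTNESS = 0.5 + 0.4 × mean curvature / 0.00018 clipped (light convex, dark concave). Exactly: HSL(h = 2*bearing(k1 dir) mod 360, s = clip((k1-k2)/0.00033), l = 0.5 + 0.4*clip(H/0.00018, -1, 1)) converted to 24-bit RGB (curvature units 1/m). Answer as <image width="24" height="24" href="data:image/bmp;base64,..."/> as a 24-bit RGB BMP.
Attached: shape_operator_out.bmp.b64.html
<image width="24" height="24" href="data:image/bmp;base64,Qk32BgAAAAAAADYAAAAoAAAAGAAAABgAAAABABgAAAAAAMAGAAATCwAAEwsAAAAAAAAAAAAAgH59gH59gH59gX99gX98gYB8gYF9gIF9f4F946qE9JJrmk9DDhElAAUzbdN2tv+edTkkWBUoRfdtV8dV/11n9kH/j2LsWmHogH19gX18gX58gX98gYB8gYF8gYF8gIF8f4J8qoR6/JCT3k5uMRhfABQzT9M9/64cUTEcOflJLetnRW9kr5VCxZbbqY/skpbygXx8gX18gX58gX98gYB8goJ8gYJ8f4J8foJ8foN814KZ+ofB3zXfACE7KMjU4MPp0tz51vX0Sn/GPTOEesaRgIV+gIR+f4V+gXx7gX17gn57gn97goF8goJ8gYN8f4N8fYR8fIR8f4d91oO/+5P6ARb6ALajZNyur9fHwpi0sTS6Y46zfod/gYR+gYR+gYR9gXt7gnx7gn57goB8g4J8goN8gIR8f4R8fIV8fIV+fIV/fIWCnHuptoTfUnvkK8Z3c6M8kGFCh2hzgIKAgoN/g4N+g4R9g4R8gnt7gnx7g358g4F8hIN8goR9gIV9foZ9fIZ9fIZ/fIaBe4aCe4aEe4WFfIKHfIGIfYKDf4CBgIGBgoGAg4J/hIJ+hIN9hIJ8gnt7g318g398hIJ9g4V9goV+gIZ9fYd9fYh/fIiBe4eDe4eEe4aGe4SFe4KEfICDfX+Cfn6BgX+Bgn9/g4B+hIB9hIF8hIB7g3x8g359hIF+hYR+g4Z/gYd+f4h+fol/fYmBfImDe4iFe4iGeoaHeoOFe4CEe36DfH2Cf32BgX6Bgn5+g359hH98hX97hX56g31+g39+hIN/hIaAg4eAgYl/f4p/foqBfYqDfIqFe4mGeoiIeoSHeoGFen6EenyDfXuCgHyCgn2Bg31+hHx8hX17hX16hX16g35/hIGAhYWBhIeBgomBgIqAf4uBf4yDfouFfIqGe4mIeoaIeYKGeX6FeXuEenmDfXqCgXuCgnuAg3t+hXt8hXt6hnx6hnt5g4CBhIOBhIaCg4mCgouBgYyCgI2Df42FfoyGfYqIe4iJeoSHeX+GeHuEeHiDe3iCfnmCgnqCg3qAhHp+hXp8hnp6hnp6hnp5g4KChIWDhIiDg4qCgoyCgY2DgY6EgI2FfouHfYqIe4aIeYGGeHyFd3iDeXeCfHeCf3iCgnmCg3l/hHp9hXp7hnp6h3p5h3l5g4SDg4eDg4qDg4yDgo6Dgo6EgY6FgI2Gf4uHfYiIe4OGeX2Fd3iDd3aCenWCfHaBf3eBgniBg3h+hHl9hXl7hnl6h3p6h3p6g4aEg4mEg4uEg42Eg46Ego6EgY2FgIuFf4mGfYWGe3+EeHqDd3aCeXWBenSBfXWBgHaBgXeAg3h+hHl8hXl7hnp6h3p6h3p7goiFg4qEg4yEg46Dgo+Dgo6DgYyDgYqEf4aFfYKEenuCeXeBeXWBenSAe3OAfXSAgHWAgXd/gnh+g3l8hXp7hnp7hnt7hnt8gomEgouEgo2Dg46Cg46Cgo2CgYuCgYeCgISDfX6Be3mBenaAenSAe3N/cXeNhsbum7//lJr/sJn/1KT/xn/Wh3t9hnx8hnx8gYqDgoyCgo2Cg46ChI2ChIyBg4mBgYWAf4GBfnyAfXh/fHV/e3N/dc++mv/+UIqoYVpjYltgZF1gbV5r0WLb/7fzo3qQhX19gYqCgYyBg42BhI2BhYyBhYqAhIeAg4N/gH1+f3p/fnZ/fXN+dtCYcvS6XlhhX1hgYVpgYVxgY11fZF9fZmBgg2Fw/8jqvX6ngIqAgoyAhIyAhYyAhot/hol/hoV+g399gXp8f3d9f3R9eJBylP+eXldgXldfX1lfYFtfYV1fYl5fZGBfZWphYYVqY5Js+6vmgIp/g4t/hYt/hot+h4p+iId9hYJ8g3x6gXh6f3Z7fnN8rPKMY5JVXldfXlhfX1lfYFtfYF1fYl9fY2dhYIFpYIppYIxnYY5lgYl+g4p+hop+h4p9iYh8h4R7hX96g3l4gXZ5gHR6f3N71f6VYFhfXlhfXllfXlpfX1xfYF9fYWRgYH1oX4hpX4pnX4tlYI1igol9hIl9h4l9iYl8iIV7hoF6hHx4g3d3gXV4gHR6gHN69P6JX1hfXlhfXlpfXltfX15fX2JhX3loXoVpXodnX4llX4pjX4xgg4h9hYh8h4h7iIZ7h4J6hn54hHp3g3Z3gXV4gHR6gHR7/uWLYFlgX1lfXltfXl1gXmBhXnVoXYJqXoVoXodmXohjX4lhX4pfg4d8hod7h4Z7h4R6hoB5hXx4hHh3g3Z3gXV5gHR7f3R8/8uaYlpgX1tgXlxgXl5hXnFoXYBrXYJpXoRnXoZkXodiXohgYIlf"/>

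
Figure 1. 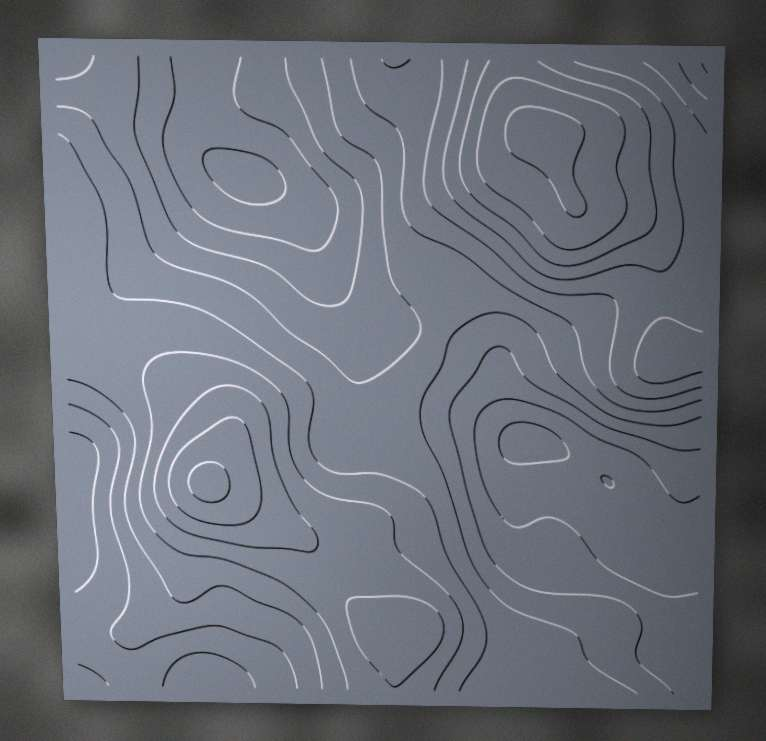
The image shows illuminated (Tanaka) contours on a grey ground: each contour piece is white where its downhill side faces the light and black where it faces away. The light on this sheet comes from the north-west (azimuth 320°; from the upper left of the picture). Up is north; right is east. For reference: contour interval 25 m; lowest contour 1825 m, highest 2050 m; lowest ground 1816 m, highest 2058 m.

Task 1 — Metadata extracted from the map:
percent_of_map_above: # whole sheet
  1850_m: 89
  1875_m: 77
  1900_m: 61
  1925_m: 43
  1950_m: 29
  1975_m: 17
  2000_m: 9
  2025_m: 5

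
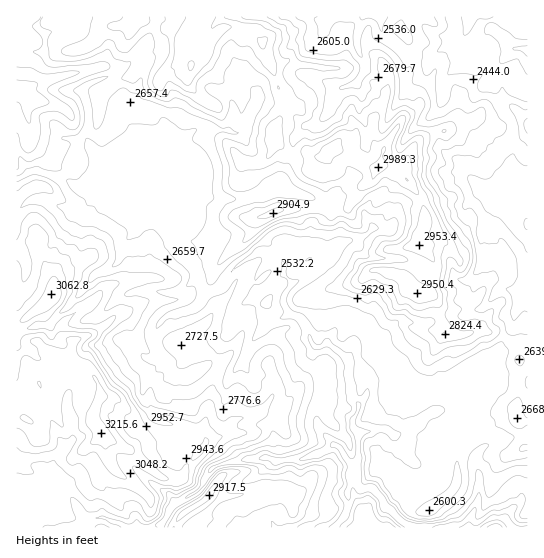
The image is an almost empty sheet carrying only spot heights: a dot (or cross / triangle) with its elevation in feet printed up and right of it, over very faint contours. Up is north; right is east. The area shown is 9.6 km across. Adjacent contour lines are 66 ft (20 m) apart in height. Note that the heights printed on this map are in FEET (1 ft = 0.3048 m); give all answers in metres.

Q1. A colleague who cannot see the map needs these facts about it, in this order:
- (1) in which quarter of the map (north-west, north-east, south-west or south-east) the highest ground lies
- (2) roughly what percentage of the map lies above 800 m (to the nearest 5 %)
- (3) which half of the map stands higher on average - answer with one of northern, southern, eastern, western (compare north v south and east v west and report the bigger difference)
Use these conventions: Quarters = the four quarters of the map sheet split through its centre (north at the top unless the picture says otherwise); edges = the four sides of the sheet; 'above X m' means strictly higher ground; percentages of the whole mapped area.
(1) Look to the south-west quarter for the highest ground.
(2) About 60 % of the map lies above 800 m.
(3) Taken as a whole, the western half is higher than the eastern.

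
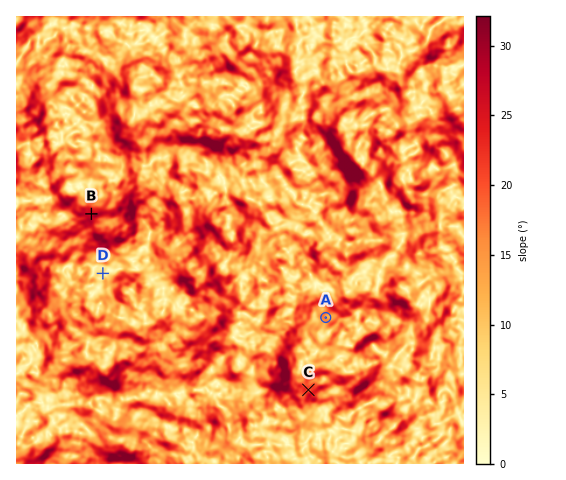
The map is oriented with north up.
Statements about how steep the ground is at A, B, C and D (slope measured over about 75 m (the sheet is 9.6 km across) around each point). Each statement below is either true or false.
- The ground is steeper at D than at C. false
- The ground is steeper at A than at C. false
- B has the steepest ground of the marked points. true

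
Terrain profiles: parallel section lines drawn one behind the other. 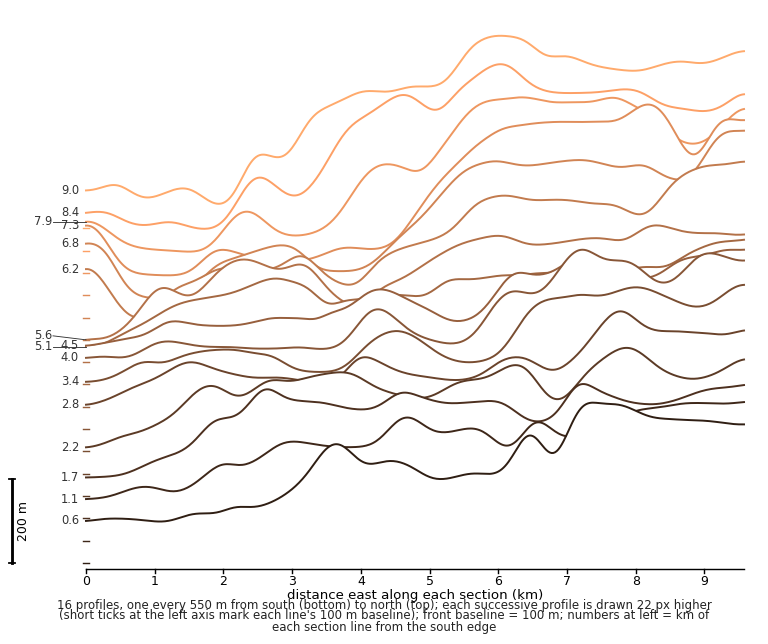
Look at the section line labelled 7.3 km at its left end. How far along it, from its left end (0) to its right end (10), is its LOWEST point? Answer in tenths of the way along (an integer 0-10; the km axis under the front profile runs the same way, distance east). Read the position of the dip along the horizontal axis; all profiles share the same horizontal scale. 1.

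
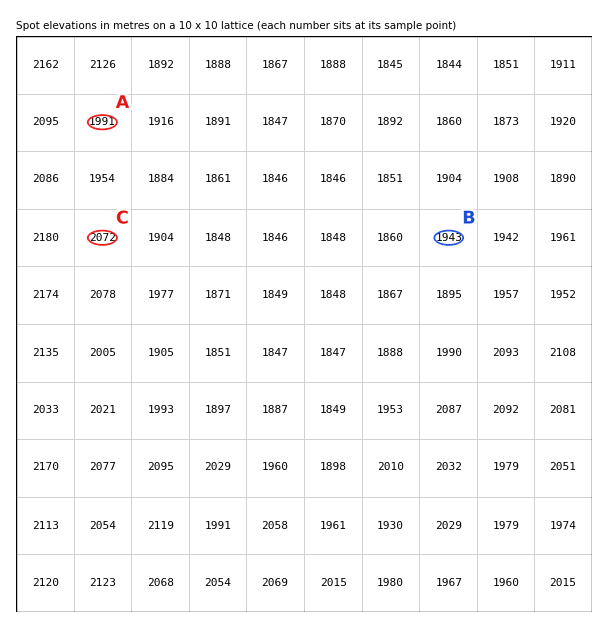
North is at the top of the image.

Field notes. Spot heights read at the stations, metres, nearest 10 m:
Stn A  1990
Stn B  1940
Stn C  2070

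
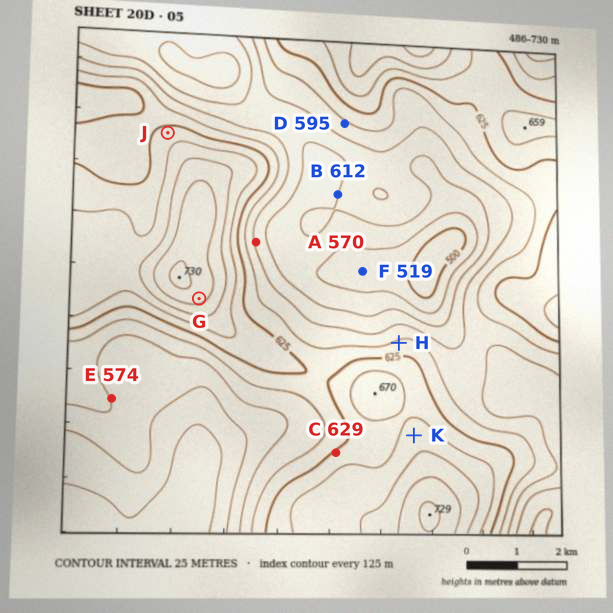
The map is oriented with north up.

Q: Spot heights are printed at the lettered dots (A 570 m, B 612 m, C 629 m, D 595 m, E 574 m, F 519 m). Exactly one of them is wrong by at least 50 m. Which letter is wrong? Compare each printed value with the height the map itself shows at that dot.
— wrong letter B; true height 550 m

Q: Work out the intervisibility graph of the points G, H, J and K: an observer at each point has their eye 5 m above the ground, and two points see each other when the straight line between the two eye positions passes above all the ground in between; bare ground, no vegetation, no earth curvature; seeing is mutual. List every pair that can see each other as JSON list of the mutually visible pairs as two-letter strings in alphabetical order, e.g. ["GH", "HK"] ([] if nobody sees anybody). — ["GH", "GK"]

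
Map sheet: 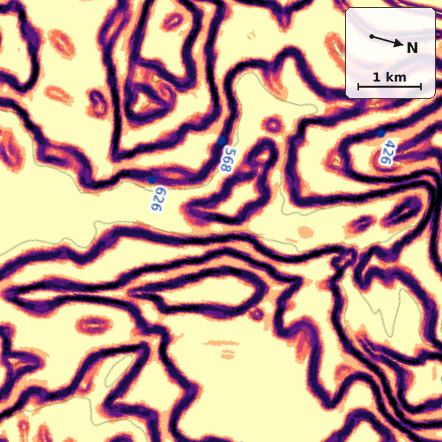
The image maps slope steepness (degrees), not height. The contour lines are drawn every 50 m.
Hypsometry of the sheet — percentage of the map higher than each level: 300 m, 97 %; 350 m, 95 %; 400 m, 92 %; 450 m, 73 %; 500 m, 69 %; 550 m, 37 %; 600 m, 32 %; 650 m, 21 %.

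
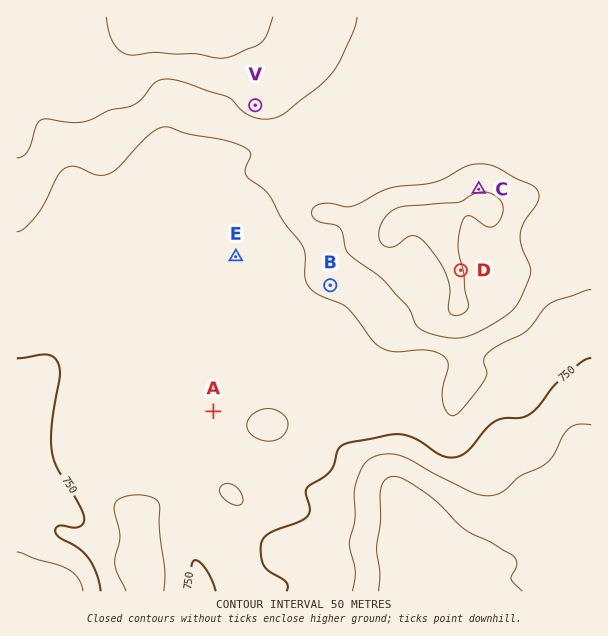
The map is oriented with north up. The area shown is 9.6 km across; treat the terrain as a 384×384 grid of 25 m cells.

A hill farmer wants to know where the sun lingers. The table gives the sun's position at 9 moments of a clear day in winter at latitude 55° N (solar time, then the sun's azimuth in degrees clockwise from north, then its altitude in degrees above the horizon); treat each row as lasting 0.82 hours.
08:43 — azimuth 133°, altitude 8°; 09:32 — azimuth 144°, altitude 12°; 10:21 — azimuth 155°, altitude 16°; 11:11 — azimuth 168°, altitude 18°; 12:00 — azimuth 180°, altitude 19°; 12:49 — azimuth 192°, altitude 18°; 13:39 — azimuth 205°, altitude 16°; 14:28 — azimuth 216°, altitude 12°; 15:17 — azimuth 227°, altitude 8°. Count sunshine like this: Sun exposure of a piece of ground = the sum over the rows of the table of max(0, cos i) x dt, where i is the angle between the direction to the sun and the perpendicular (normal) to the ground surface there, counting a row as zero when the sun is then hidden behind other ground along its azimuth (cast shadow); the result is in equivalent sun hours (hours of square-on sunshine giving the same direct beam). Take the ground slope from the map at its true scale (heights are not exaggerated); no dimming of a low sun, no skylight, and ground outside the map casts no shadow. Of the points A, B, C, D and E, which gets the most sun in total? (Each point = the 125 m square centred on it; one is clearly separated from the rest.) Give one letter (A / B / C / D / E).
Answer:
B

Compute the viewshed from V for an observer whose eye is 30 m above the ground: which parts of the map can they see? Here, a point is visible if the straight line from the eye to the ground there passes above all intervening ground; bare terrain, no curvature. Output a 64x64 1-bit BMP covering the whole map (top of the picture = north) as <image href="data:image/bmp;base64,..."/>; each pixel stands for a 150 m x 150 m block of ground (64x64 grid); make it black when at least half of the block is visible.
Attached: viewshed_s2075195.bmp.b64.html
<image width="64" height="64" href="data:image/bmp;base64,Qk0+AgAAAAAAAD4AAAAoAAAAQAAAAEAAAAABAAEAAAAAAAACAAATCwAAEwsAAAIAAAAAAAAA////AAAAAAAAAOAAAAAAAAAAwAAAAAAAAAHAAAAAAAAAA8AAAAAAAAAHgAAAAAAAAAeAAAAAAAAAB4AAAAAAAAAHgAAAAAAAAA+AAAAAAAAAH+AAAAAAAAA/+MAAAAAAAH//wAAAAAAAf//AAAAAAAD//4AAAAAAAf//AAAAAAAB//8AAAAAAAH//wAAAAAAAf//AAAAAAAD///+AAAAAAP/////gAAAA/////8AAAAD/////gAAAAP////8AAAAA/////gAAAAD////8AAAAAP////wAAAAA////+AAAAAD////wAAAAH/////AAAAA/////4AAAAD/////AAAAAP////8AAAAA/////wAAAAD/////AAAAAP////+AAAAA/////8AAAAD/////4AAAAP/////+AAAA/////B+AAAD////8D4AAAP////gPwAAA/////9/uAAD///////84AP////////gAf///////+AD4f//////4APh///////gB+H//////+EP4f//////4Z/h///////jn/P//////8P/////////gf/f///5//+A/g////h//4B8D///+D//gAwPP//8P3+AAAw///4eP4ADgD///g4fwAIAP//+BB/4BAA///8AP/gMAD///wA/+HwAOcP/AA///AAggf+AB//8AACB34AD//w=="/>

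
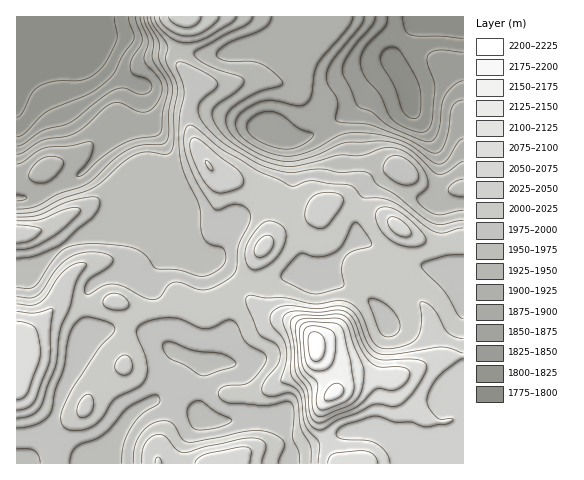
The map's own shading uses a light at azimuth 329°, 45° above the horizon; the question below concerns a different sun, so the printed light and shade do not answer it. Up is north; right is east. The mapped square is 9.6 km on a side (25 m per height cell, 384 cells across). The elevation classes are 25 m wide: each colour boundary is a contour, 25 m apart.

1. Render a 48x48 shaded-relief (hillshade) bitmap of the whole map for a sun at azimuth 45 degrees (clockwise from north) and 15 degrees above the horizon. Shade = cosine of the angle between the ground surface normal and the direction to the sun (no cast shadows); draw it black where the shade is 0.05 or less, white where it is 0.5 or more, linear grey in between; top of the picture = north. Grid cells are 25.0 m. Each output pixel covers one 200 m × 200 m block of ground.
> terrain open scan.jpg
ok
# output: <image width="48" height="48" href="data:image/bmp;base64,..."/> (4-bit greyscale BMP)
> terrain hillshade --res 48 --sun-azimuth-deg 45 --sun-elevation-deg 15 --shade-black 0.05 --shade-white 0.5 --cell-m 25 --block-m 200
<image width="48" height="48" href="data:image/bmp;base64,Qk32BAAAAAAAAHYAAAAoAAAAMAAAADAAAAABAAQAAAAAAIAEAAATCwAAEwsAABAAAAAAAAAAAAAAABEREQAiIiIAMzMzAERERABVVVUAZmZmAHd3dwCIiIgAmZmZAKqqqgC7u7sAzMzMAN3d3QDu7u4A////AHdmd3d3ZUVomYiZmZmId1RGiImqmHd3d2Zmd3d3ZlV4mZmZmZmYh1RHiZqph3dnd2ZmZmZndmZ5qqmqmaqphkNHiZmYd2Zmd1ZmZVVnd2eJqpmZmZqphjE2d3d3ZmZmd1VmZVZ3d3eJmZh3d4iIdBA1VWZlVmZ3d1Z3dmZ4d3eIiIdlVWZmUwAkRFZVVneId2eIdmeId2d3d3ZVVVVVUwAkVWZVVniIiHiZh2eHdmZ2ZndmZ3ZVQgA2eIhlZ3iId4iZh3d3Zmd3Z4d3iIdmUgFGiZh2Z4iHd3iJiHd2ZniHeIh4iHdmUgFGiZmHiIiHd3eJmHd2Z4mYiId3d3ZmQQFXiaqqqpmHd3eJqXd3d5mYh3dmZmVVMAJomb3buqmIiHiaqXd3eJmYdmZmZVVUIAOJm97bqZiImYiamXd3eIiHZlVmZlVEIAWarO65h3d5mpmZmHdmZ3dmZVVmZlVUIknMze2odmZ5maqZiHZVVmdmZVZnZlVVVq3c3uuXZlZ5maqYiIdVVnh3ZmZ3ZVZ3is3c3tqGZWeJmLqHeIdmeJmHZniHdmeJq7uqu6hmVWeZiKl2eJh4mqmHeJmId3iJmZiIiHZlVniYh4dmeIh4mZh3iamId3eIiId3dmZmeImId3dmeId3iHd4mZiHdmZnd3d3ZmZ3iYiHd2ZmeIiIh3iIiId3ZUVnd3d3dneIiHd3d0VmeJmZmYmYh3ZmVEVnh3Znd3iHZlZmZkVmd4mZmZmId2ZWZVZ4iHZmd3dlRFd3dnd3d3iIiIh3d2VWdmaJmGZnd3ZTNYqph7uYd3d3d3d3d2VWdmaJmGVnd3VEac26mcypiHd3d3d3d2VWdlZ4h2Vnd3VWreypmaqZmZmId3d3d2VFZVZ4h2Z4iHd5zcqHeHd4mamYd3d3dlQ1VWZ4d2eJmYibuph3ZmVniZmId3d3dkM1ZneIiHiaqZmZhmeHd2ZmeIh3d3d3ZTI2eImZqZmamZmHVXmph3ZniHd3d3d3ZSJYmavMy6qpmZh2Z6zJh4d4mId3d3iIdCR6u93dy6qZmZh3i97Jd4iJmYh3iImpYyasze7cupmYmZiJvf2nZoiJmYiHiJqoUknN3ty5h3eIiZmr3+yWZneJmIh3eImGM2vMzLmHZmZ4iaq97sl1Vnd4iHd3eIh1JIq6qYd2VVZ3iZq8y5dUVmd3iHd3iIh0NHmYh3ZlVWZ3iZmqqYZUVmd3iId4iZh1NHh3dmZURWd4iZmamHZVZ3d3iIiIiZh0M1Z3d2ZVVniImZmZmHZVd3d4iIiHiHdTEleIiHdmd4iZmZmZh2VVd3d4iIh3dmUwAmmqmYiIiIiZmZmZh2VVd3d3iId3ZlQgJpu6qZmIiIiIiJmYdlVWeHd3d3d2ZmUyWJmZiIiId3d3iIiHdmZoiXd3d3d2ZmUzVmZnd3d3d3d3eIh3ZmeJmXd3d3d2ZlMAI0VWZmZ3d3d3d3d3d4iJmXd3d3d2ZTAAE1ZmZmZ3d3d3d3d3iIiIiHd3d3d2VCAANWZmZmd3d3d3d4iIiIh3dw=="/>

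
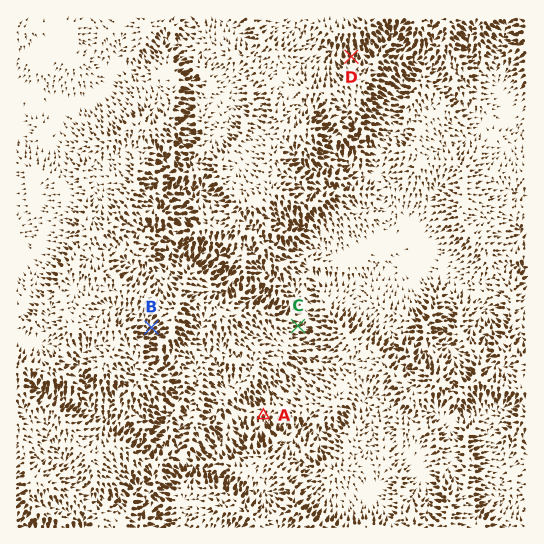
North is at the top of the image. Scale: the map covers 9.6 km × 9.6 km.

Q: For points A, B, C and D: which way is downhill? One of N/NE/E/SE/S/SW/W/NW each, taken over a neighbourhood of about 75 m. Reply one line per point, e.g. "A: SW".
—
A: S
B: SW
C: E
D: N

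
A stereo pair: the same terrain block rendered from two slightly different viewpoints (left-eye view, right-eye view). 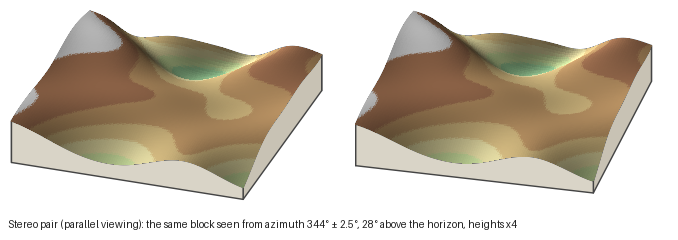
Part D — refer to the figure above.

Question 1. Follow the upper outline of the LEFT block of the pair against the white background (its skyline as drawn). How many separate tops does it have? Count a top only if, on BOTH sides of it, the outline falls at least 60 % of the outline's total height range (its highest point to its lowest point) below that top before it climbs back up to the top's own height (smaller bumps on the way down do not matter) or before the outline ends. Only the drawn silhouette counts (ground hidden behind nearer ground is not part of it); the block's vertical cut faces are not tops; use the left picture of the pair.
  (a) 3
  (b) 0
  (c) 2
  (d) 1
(b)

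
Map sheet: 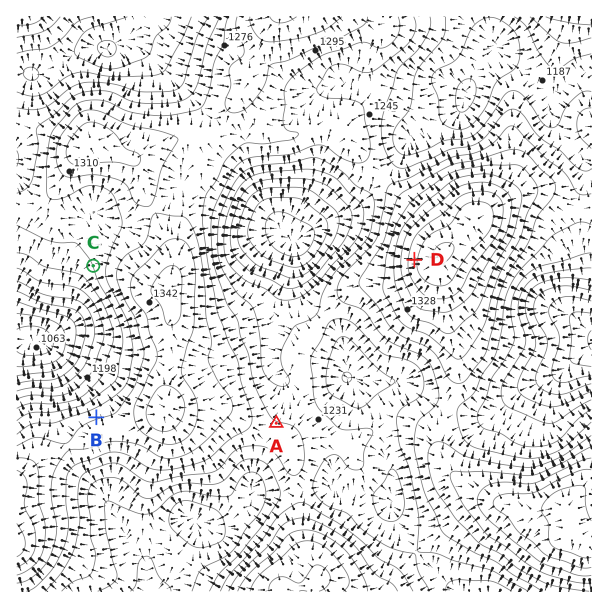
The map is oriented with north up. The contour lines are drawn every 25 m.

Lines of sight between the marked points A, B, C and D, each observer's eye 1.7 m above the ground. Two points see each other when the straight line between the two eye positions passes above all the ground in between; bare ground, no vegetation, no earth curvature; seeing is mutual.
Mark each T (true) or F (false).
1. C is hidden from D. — T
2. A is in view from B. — F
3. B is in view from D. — F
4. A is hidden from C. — T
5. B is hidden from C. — F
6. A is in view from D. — T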